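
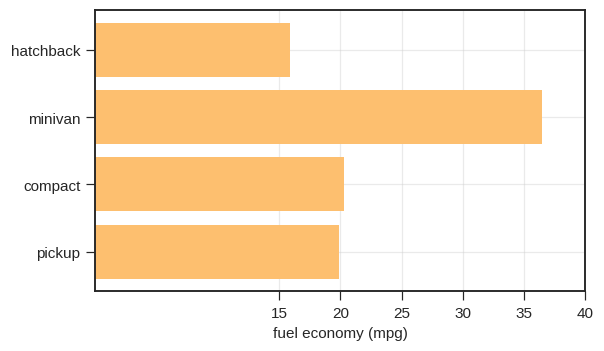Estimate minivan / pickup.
minivan ≈ 35, pickup ≈ 20; 35/20 ≈ 1.75.

≈ 1.75×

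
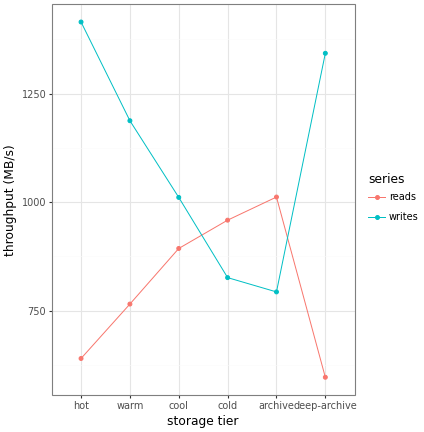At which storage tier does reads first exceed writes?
cool: reads ≈ 900 vs writes ≈ 1000 (not yet); cold: reads ≈ 1000 vs writes ≈ 800 (first crossover).

cold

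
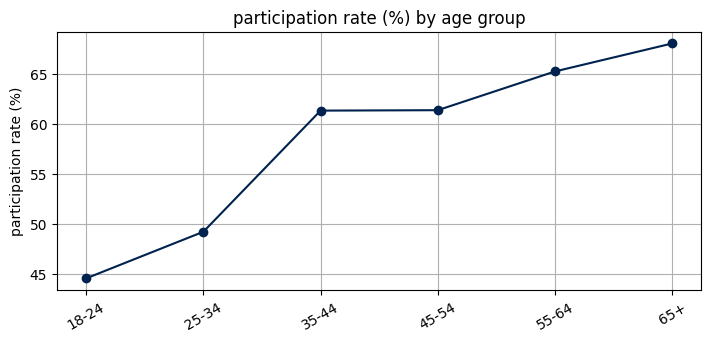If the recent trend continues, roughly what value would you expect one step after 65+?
≈ 71

Last three: 62, 66, 68 → slope ≈ 3/step → next ≈ 71.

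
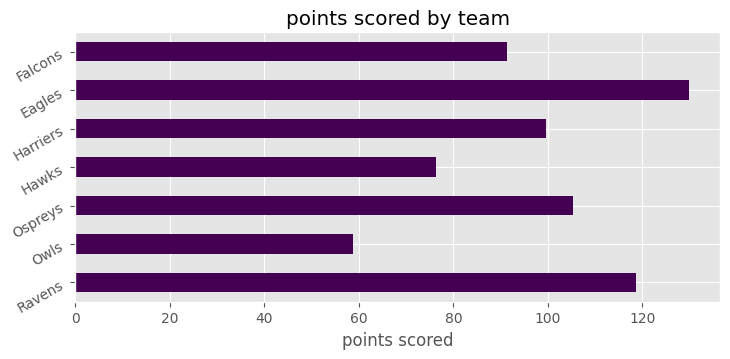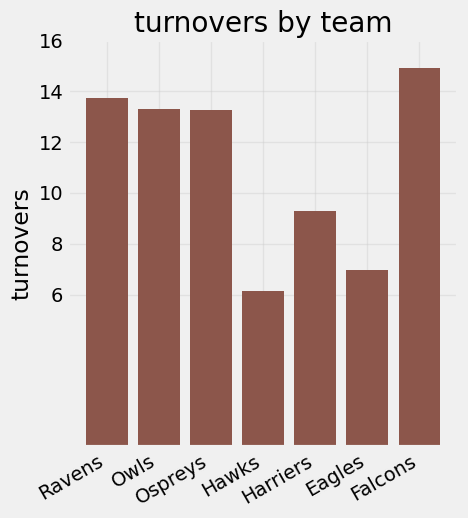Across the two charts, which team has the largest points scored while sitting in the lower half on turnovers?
Eagles

Chart 2 median turnovers ≈ 14; below-median teams: Hawks, Harriers, Eagles. Among those, Eagles has the highest points scored (≈ 120).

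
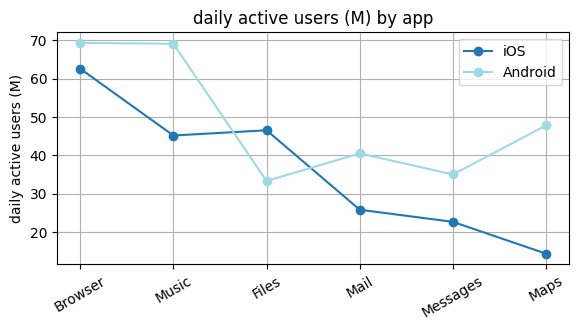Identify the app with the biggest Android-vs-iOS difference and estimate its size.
Maps, ≈ 35 M

Maps: Android ≈ 50, iOS ≈ 15 → gap ≈ 35. Next-largest (Music) is only ≈ 25.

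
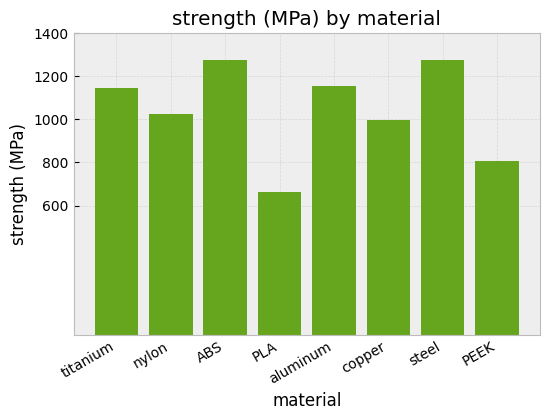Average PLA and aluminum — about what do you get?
(600 + 1200) / 2 ≈ 900.

≈ 900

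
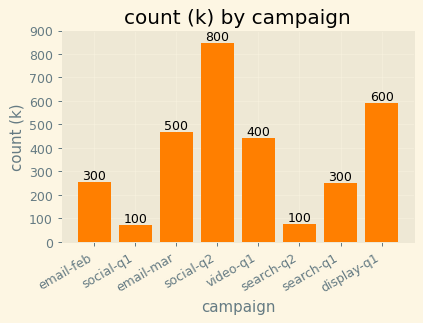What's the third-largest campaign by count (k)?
email-mar

Top 4: social-q2 ≈ 800, display-q1 ≈ 600, email-mar ≈ 500, video-q1 ≈ 400.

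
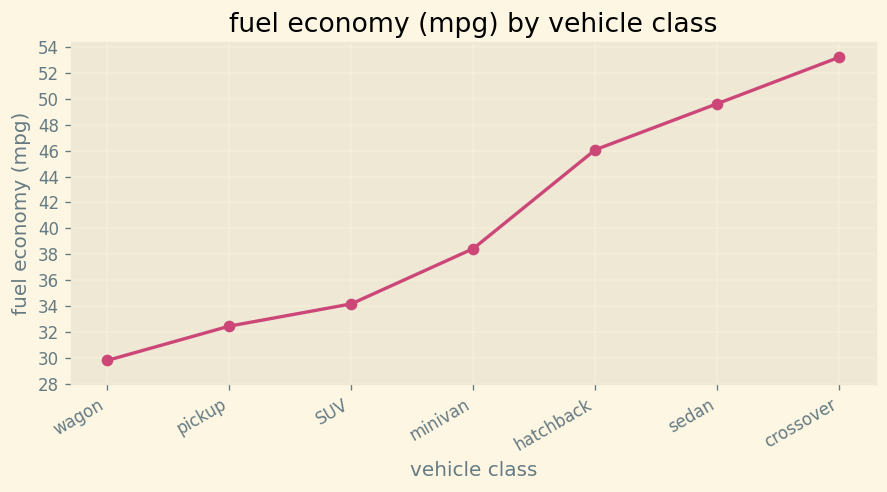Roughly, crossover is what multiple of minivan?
≈ 1.42×

crossover ≈ 54, minivan ≈ 38; 54/38 ≈ 1.42.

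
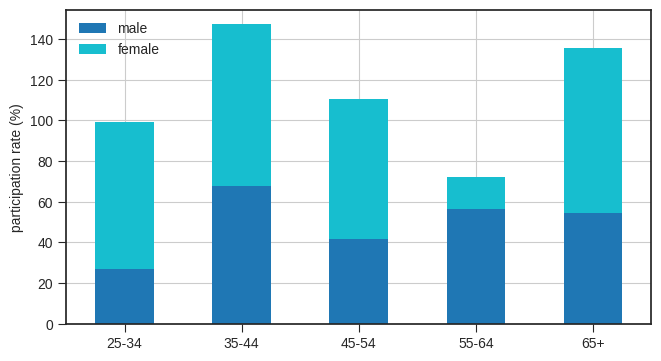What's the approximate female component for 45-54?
≈ 80

female top ≈ 120, bottom ≈ 40; segment ≈ 80.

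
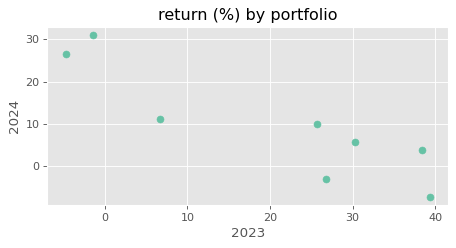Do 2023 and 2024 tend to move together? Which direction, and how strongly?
Points are negatively correlated; strong (|r| ≈ 0.9).

negative, strong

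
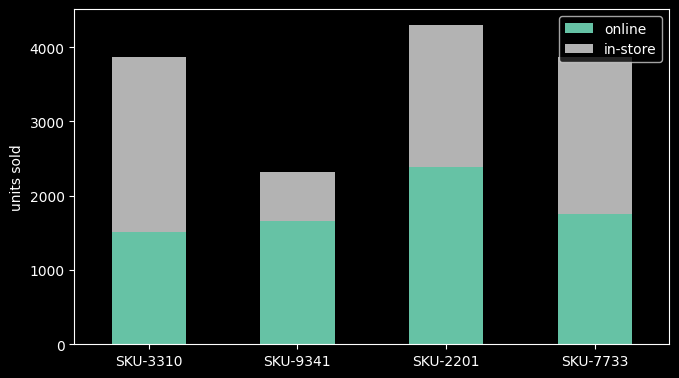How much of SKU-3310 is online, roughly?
online top ≈ 1500, bottom ≈ 0; segment ≈ 1500.

≈ 1500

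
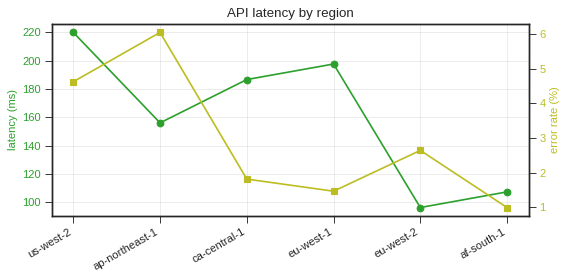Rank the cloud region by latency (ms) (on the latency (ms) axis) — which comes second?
eu-west-1

Top 3 (on the latency (ms) axis): us-west-2 ≈ 220, eu-west-1 ≈ 200, ca-central-1 ≈ 180.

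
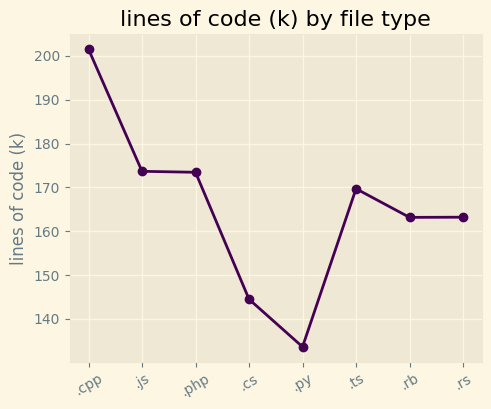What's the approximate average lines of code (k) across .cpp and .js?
(200 + 170) / 2 ≈ 185.

≈ 185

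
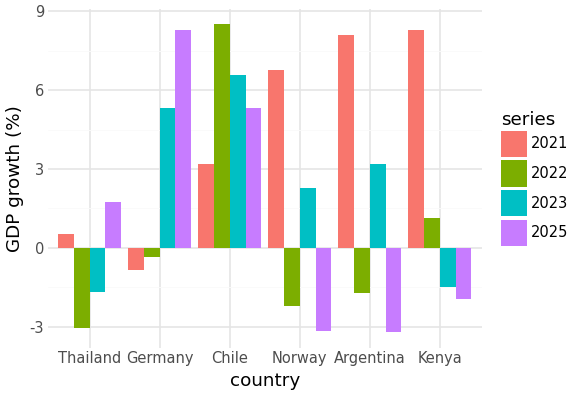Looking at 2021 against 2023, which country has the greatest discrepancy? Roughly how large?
Kenya, ≈ 9 %

Kenya: 2021 ≈ 8, 2023 ≈ -1 → gap ≈ 9. Next-largest (Germany) is only ≈ 6.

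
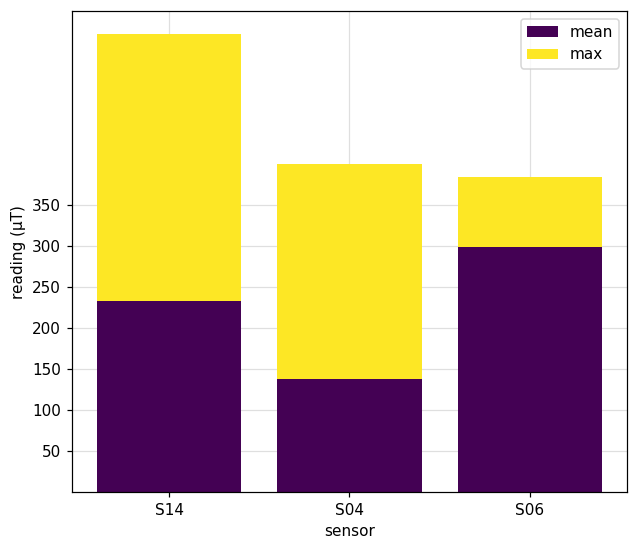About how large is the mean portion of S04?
≈ 150

mean top ≈ 150, bottom ≈ 0; segment ≈ 150.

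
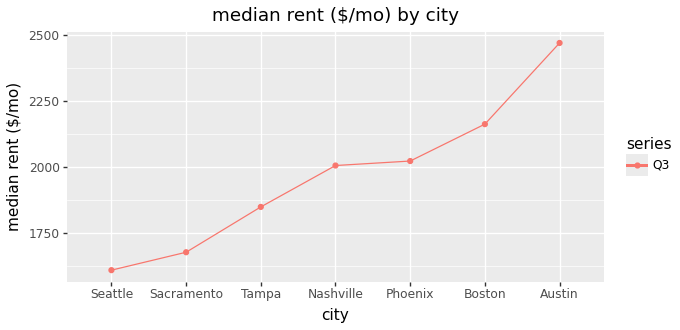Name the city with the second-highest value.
Top 3: Austin ≈ 2500, Boston ≈ 2200, Phoenix ≈ 2000.

Boston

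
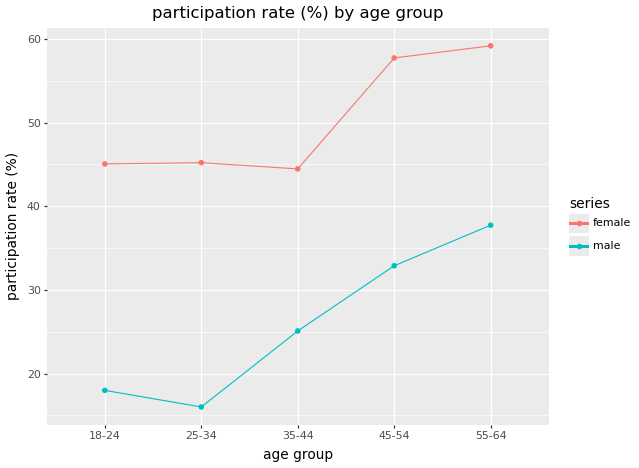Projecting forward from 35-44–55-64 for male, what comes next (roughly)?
Last three: 25, 35, 40 → slope ≈ 7.5/step → next ≈ 47.5.

≈ 47.5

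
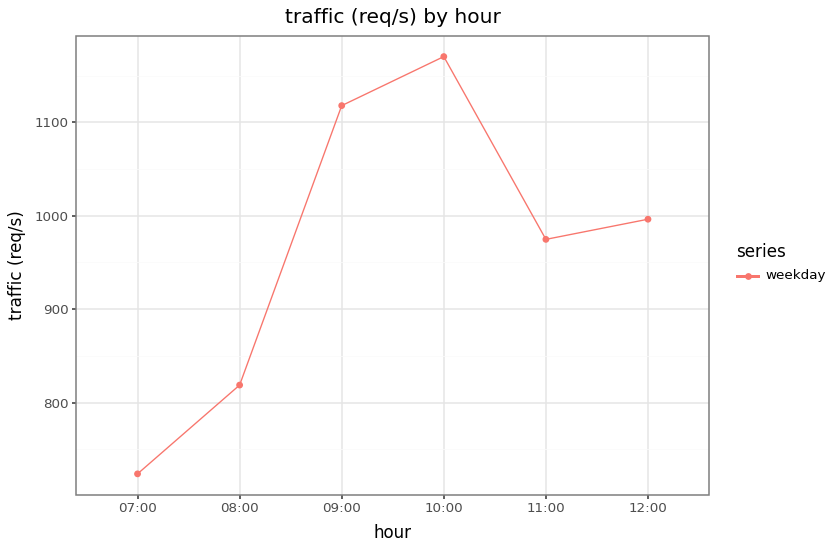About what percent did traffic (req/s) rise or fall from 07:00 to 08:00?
≈ +14.3%

07:00 ≈ 700, 08:00 ≈ 800; (800 − 700) / 700 ≈ +14.3%.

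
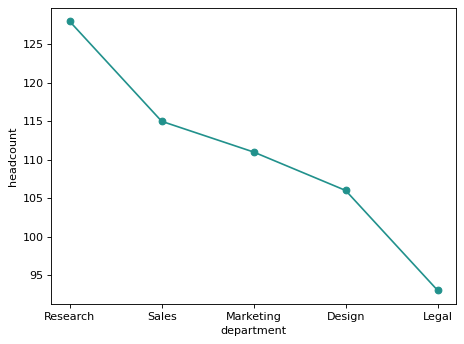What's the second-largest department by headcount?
Top 3: Research ≈ 130, Sales ≈ 115, Marketing ≈ 110.

Sales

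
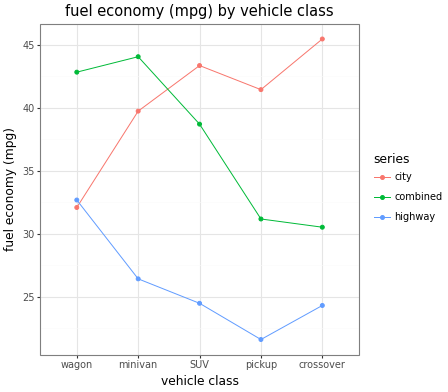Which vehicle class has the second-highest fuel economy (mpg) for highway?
minivan

Top 3 for highway: wagon ≈ 32, minivan ≈ 26, SUV ≈ 24.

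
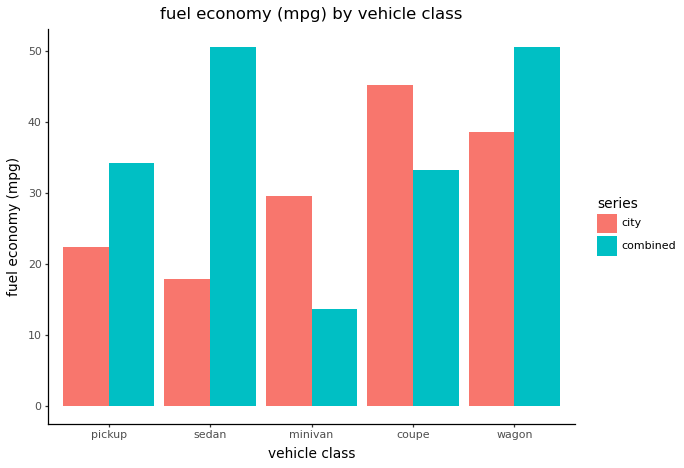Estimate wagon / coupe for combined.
≈ 1.43×

wagon ≈ 50, coupe ≈ 35; 50/35 ≈ 1.43.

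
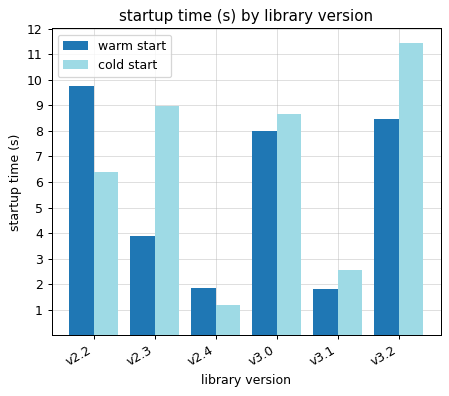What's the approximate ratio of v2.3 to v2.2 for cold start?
≈ 1.5×

v2.3 ≈ 9, v2.2 ≈ 6; 9/6 ≈ 1.5.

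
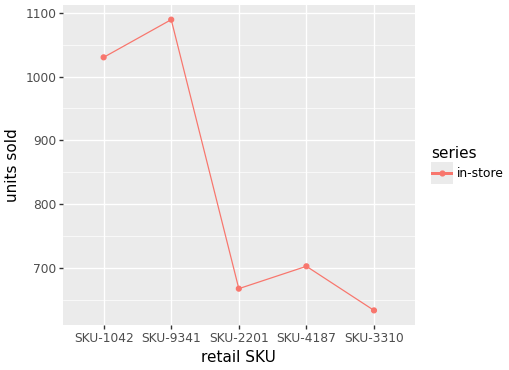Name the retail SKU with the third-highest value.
Top 4: SKU-9341 ≈ 1100, SKU-1042 ≈ 1050, SKU-4187 ≈ 700, SKU-2201 ≈ 650.

SKU-4187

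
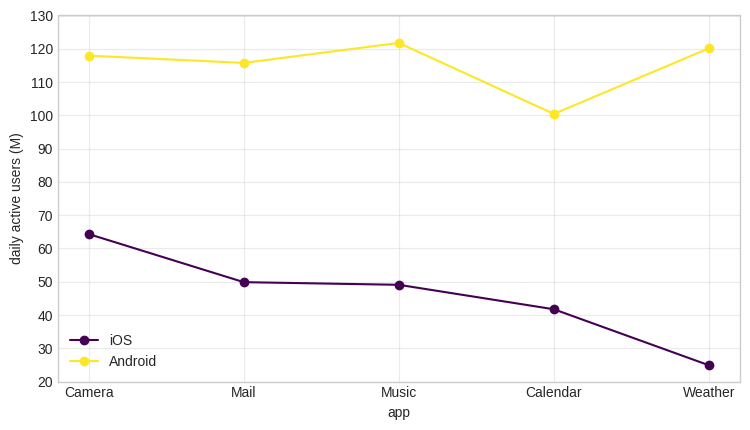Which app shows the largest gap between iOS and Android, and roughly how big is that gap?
Weather, ≈ 100 M

Weather: iOS ≈ 20, Android ≈ 120 → gap ≈ 100. Next-largest (Music) is only ≈ 70.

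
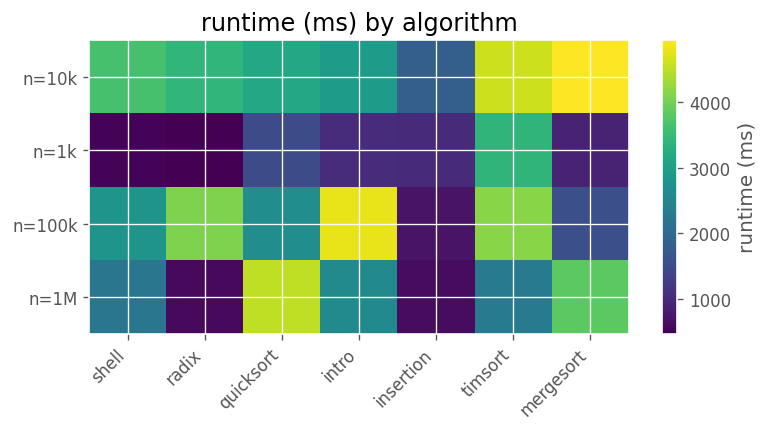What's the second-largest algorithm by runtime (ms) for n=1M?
mergesort

Top 3 for n=1M: quicksort ≈ 4500, mergesort ≈ 4000, intro ≈ 2500.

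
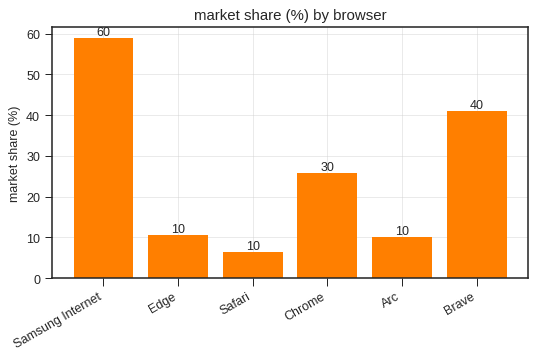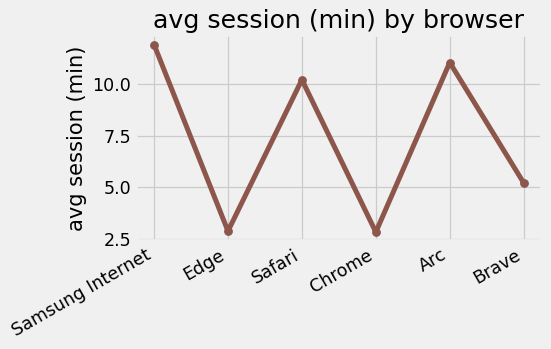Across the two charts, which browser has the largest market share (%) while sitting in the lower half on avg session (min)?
Brave

Chart 2 median avg session (min) ≈ 8; below-median browsers: Edge, Chrome, Brave. Among those, Brave has the highest market share (%) (≈ 40).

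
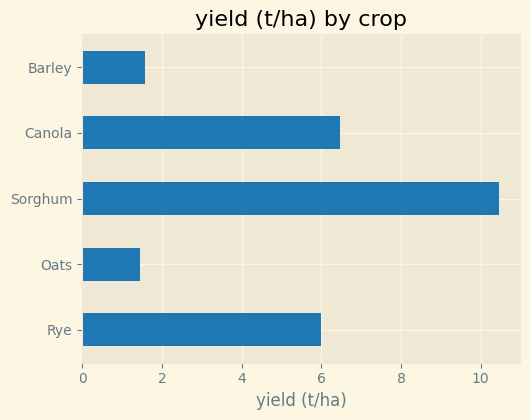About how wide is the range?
≈ 9

Max Sorghum ≈ 10, min Oats ≈ 1; range ≈ 9.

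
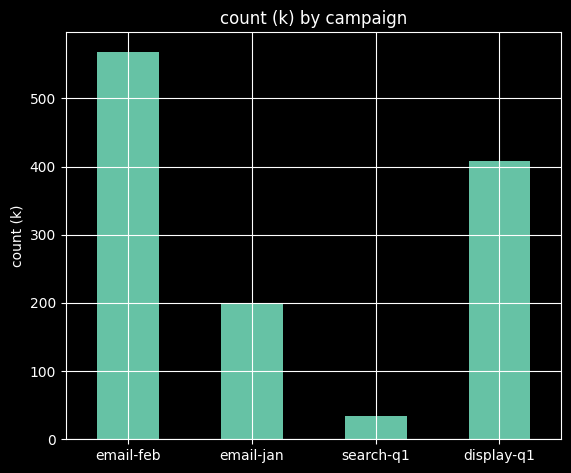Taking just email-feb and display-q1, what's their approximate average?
≈ 475

(550 + 400) / 2 ≈ 475.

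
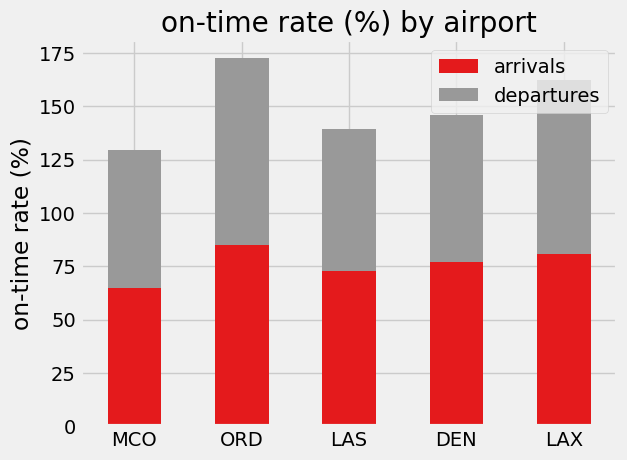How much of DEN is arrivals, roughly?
≈ 80

arrivals top ≈ 80, bottom ≈ 0; segment ≈ 80.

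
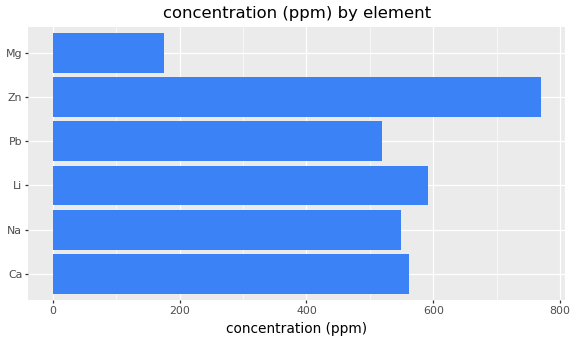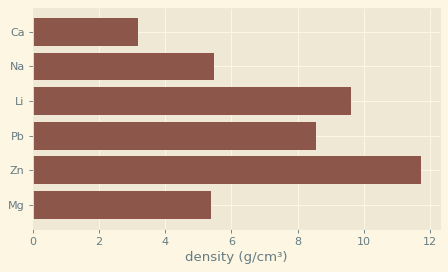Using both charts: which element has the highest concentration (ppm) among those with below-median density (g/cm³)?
Chart 2 median density (g/cm³) ≈ 8; below-median elements: Ca, Na, Mg. Among those, Ca has the highest concentration (ppm) (≈ 600).

Ca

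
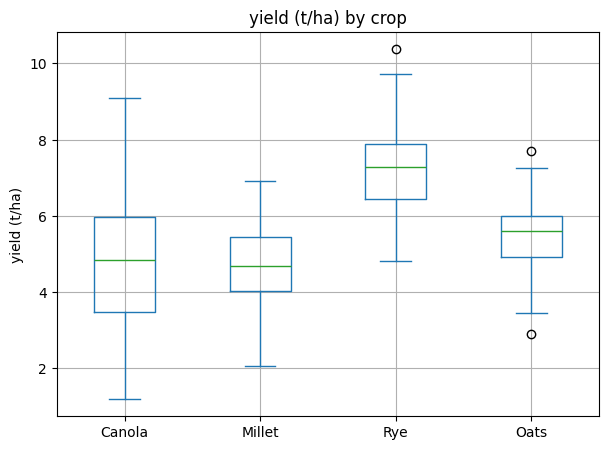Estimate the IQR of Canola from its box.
Q3 ≈ 6.0, Q1 ≈ 3.5; IQR ≈ 2.5.

≈ 2.5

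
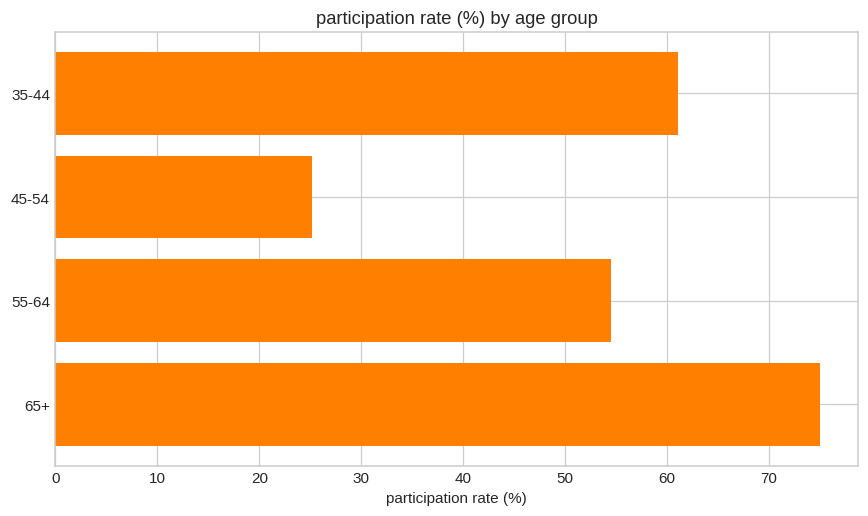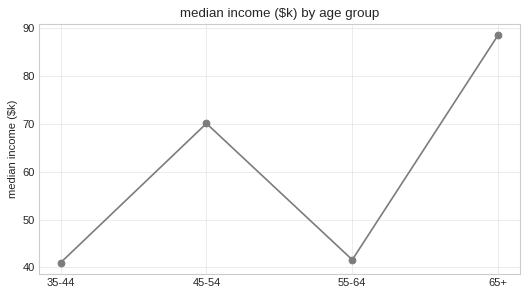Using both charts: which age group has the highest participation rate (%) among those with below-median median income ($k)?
35-44

Chart 2 median median income ($k) ≈ 60; below-median age groups: 35-44, 55-64. Among those, 35-44 has the highest participation rate (%) (≈ 60).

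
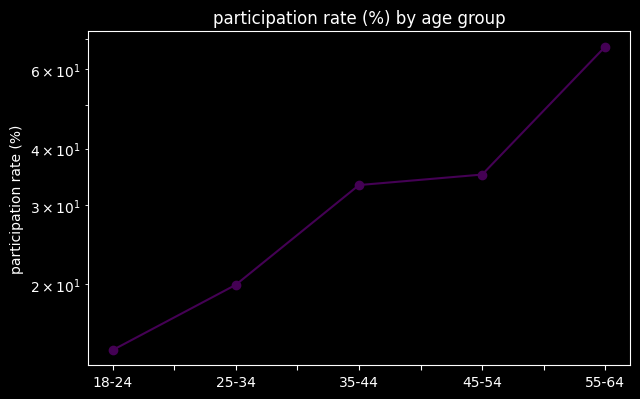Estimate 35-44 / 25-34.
≈ 1.75×

35-44 ≈ 35, 25-34 ≈ 20; 35/20 ≈ 1.75.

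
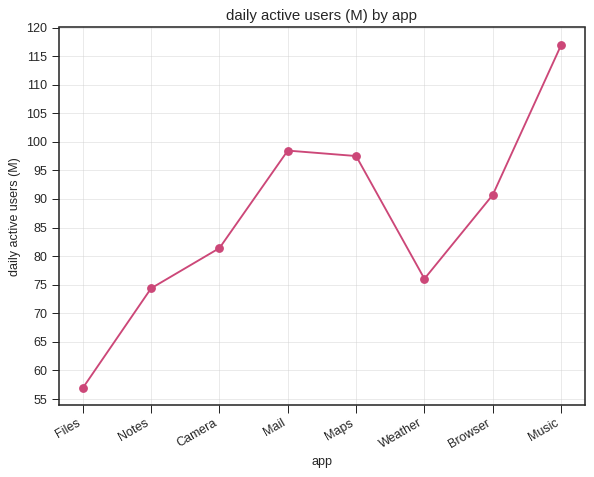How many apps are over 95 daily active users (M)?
3

Above 95: Mail, Maps, Music.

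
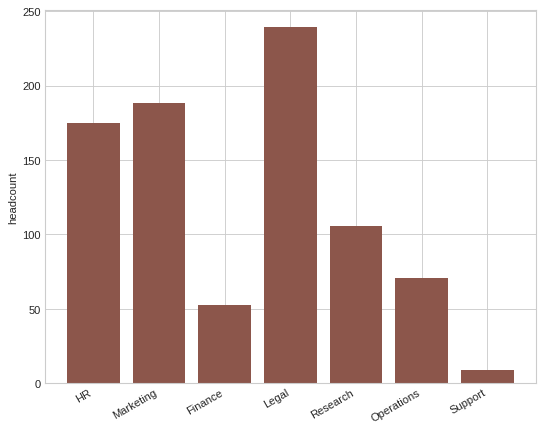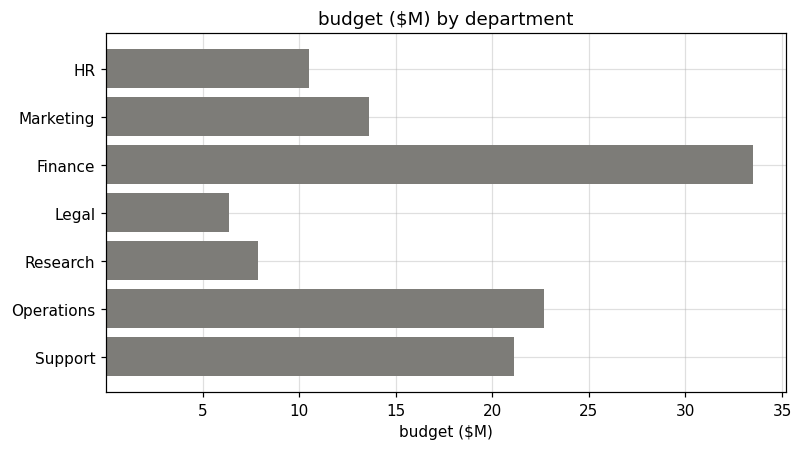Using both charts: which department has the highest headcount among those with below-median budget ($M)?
Legal

Chart 2 median budget ($M) ≈ 15; below-median departments: HR, Legal, Research. Among those, Legal has the highest headcount (≈ 250).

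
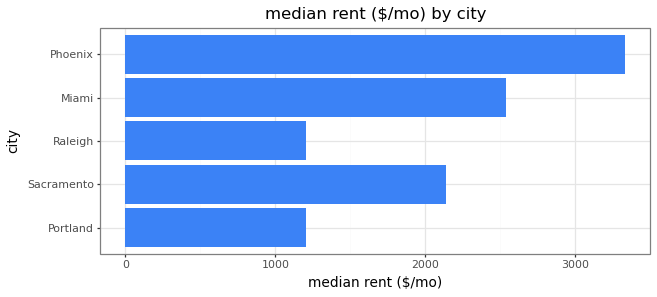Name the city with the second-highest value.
Top 3: Phoenix ≈ 3500, Miami ≈ 2500, Sacramento ≈ 2000.

Miami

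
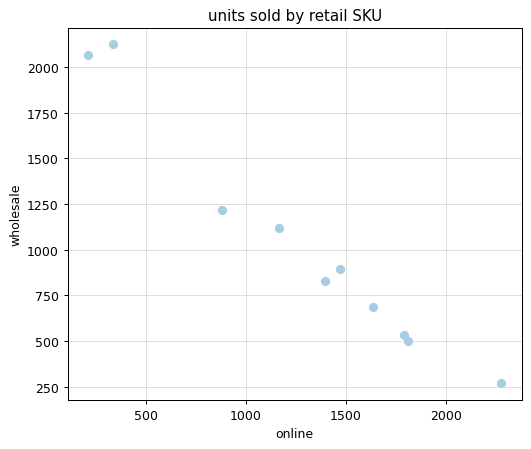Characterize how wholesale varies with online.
negative, strong

Points are negatively correlated; strong (|r| ≈ 1.0).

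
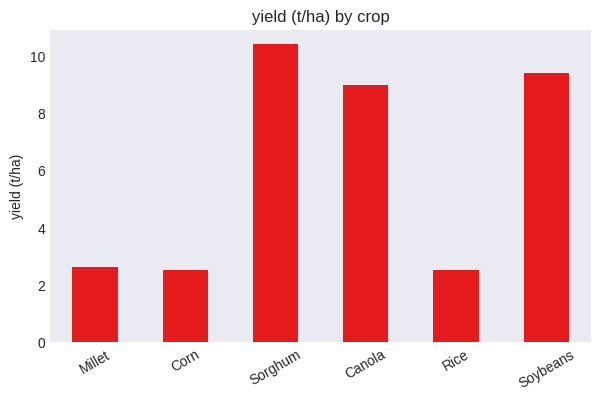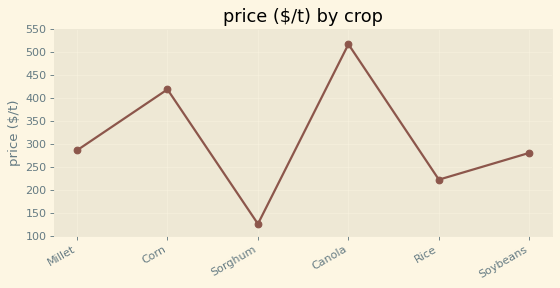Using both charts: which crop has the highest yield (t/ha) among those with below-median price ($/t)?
Chart 2 median price ($/t) ≈ 300; below-median crops: Sorghum, Rice, Soybeans. Among those, Sorghum has the highest yield (t/ha) (≈ 10).

Sorghum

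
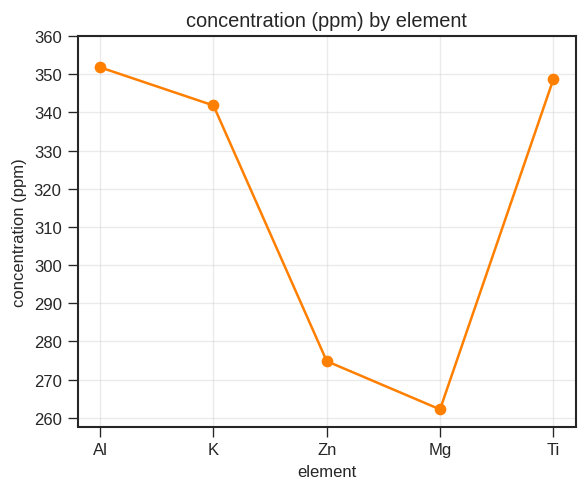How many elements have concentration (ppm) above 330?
3

Above 330: Al, K, Ti.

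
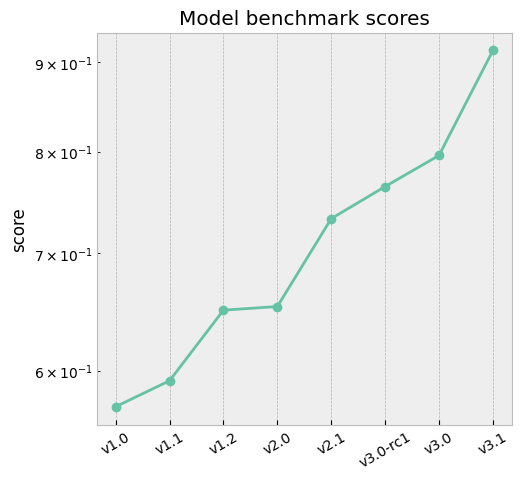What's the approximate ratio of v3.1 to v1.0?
v3.1 ≈ 0.90, v1.0 ≈ 0.55; 0.90/0.55 ≈ 1.64.

≈ 1.64×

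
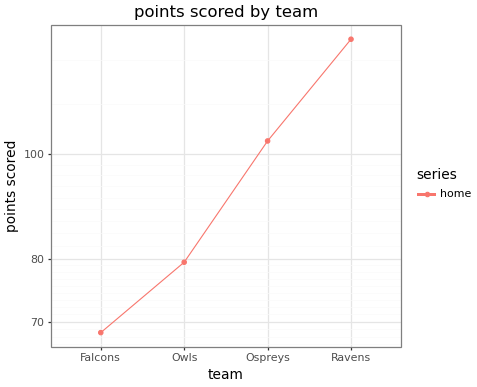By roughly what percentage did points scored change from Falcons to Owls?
Falcons ≈ 70, Owls ≈ 80; (80 − 70) / 70 ≈ +14.3%.

≈ +14.3%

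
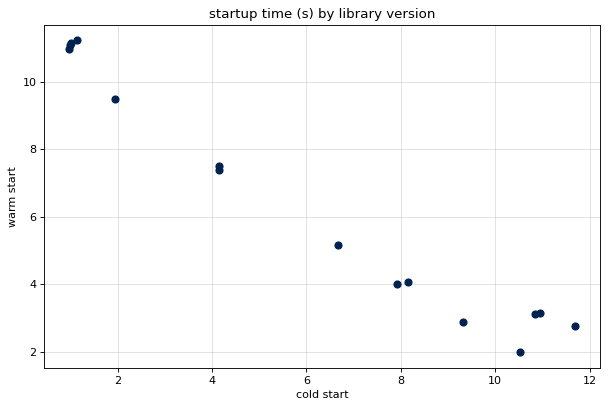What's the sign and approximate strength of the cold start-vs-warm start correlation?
negative, strong

Points are negatively correlated; strong (|r| ≈ 1.0).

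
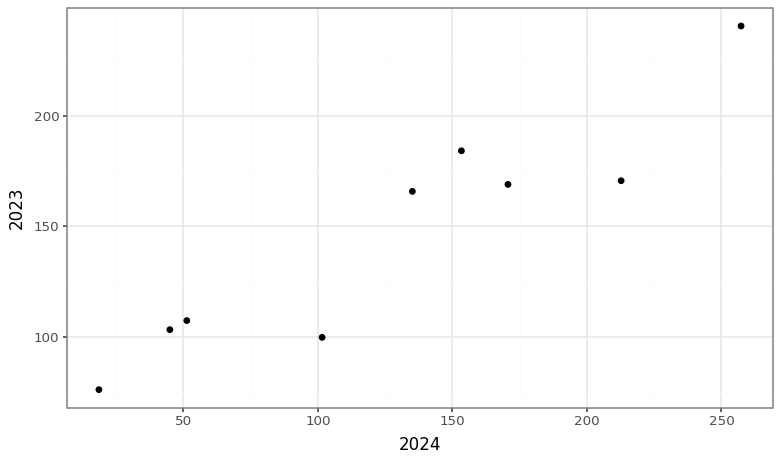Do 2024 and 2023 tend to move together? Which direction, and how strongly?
positive, strong

Points are positively correlated; strong (|r| ≈ 0.9).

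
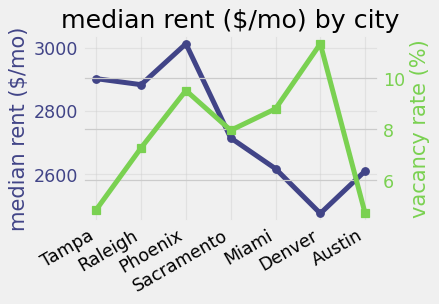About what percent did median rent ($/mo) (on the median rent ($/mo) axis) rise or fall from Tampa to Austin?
≈ -10.3%

Tampa ≈ 2900, Austin ≈ 2600; (2600 − 2900) / 2900 ≈ -10.3%.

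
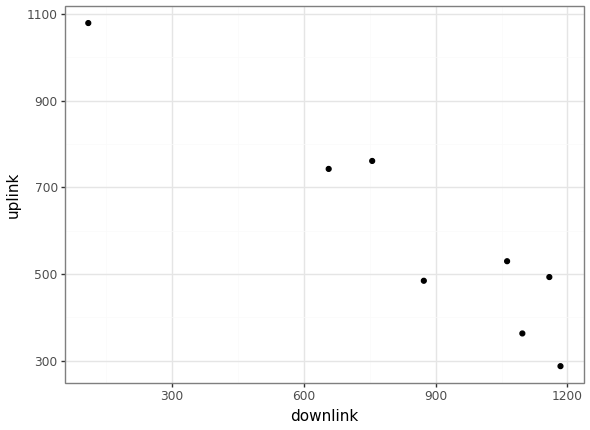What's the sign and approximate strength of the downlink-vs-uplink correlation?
negative, strong

Points are negatively correlated; strong (|r| ≈ 0.9).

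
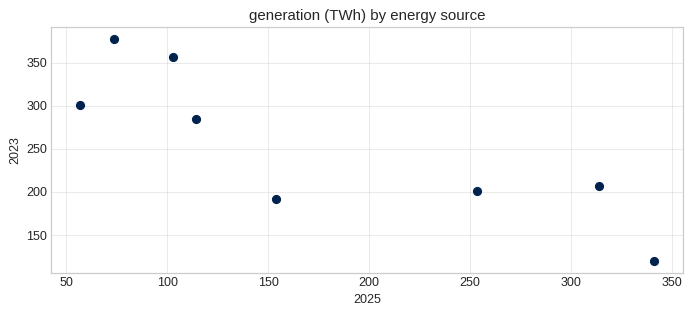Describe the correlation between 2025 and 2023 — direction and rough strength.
negative, strong

Points are negatively correlated; strong (|r| ≈ 0.8).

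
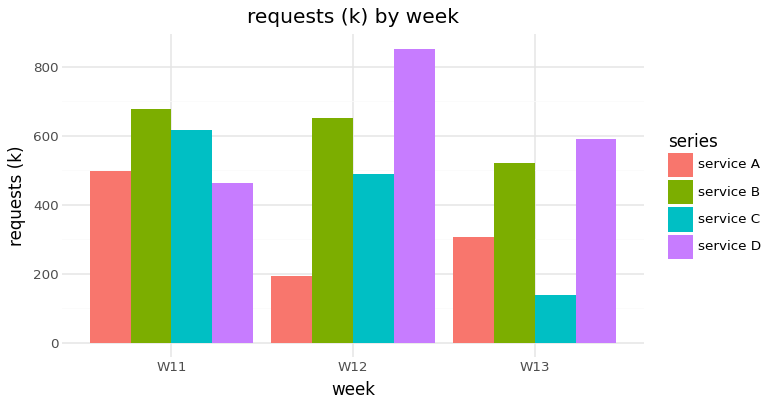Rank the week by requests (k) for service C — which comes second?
Top 3 for service C: W11 ≈ 600, W12 ≈ 500, W13 ≈ 100.

W12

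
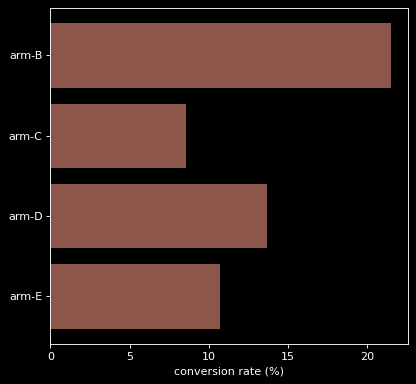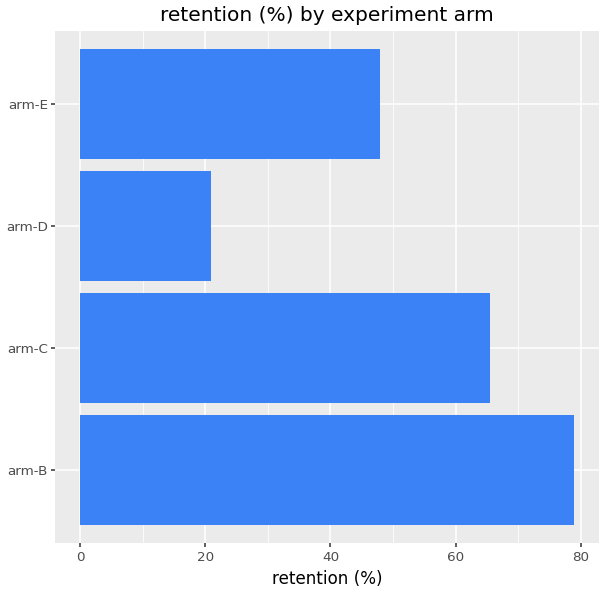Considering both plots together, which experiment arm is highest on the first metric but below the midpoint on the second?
Chart 2 median retention (%) ≈ 60; below-median experiment arms: arm-D, arm-E. Among those, arm-D has the highest conversion rate (%) (≈ 14).

arm-D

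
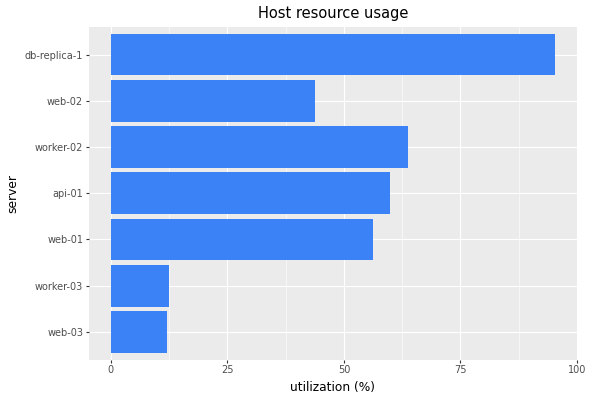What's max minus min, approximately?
≈ 90

Max db-replica-1 ≈ 100, min web-03 ≈ 10; range ≈ 90.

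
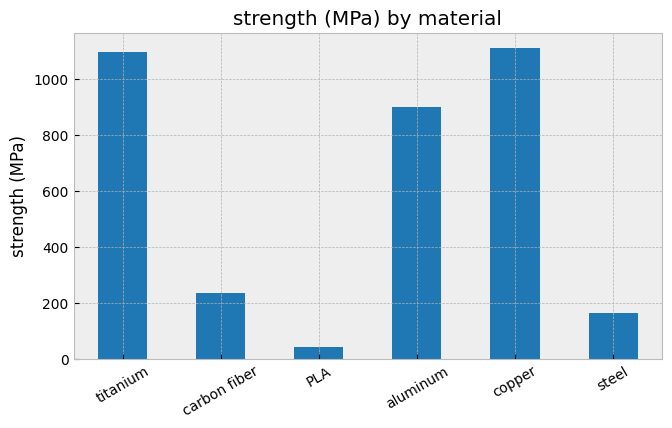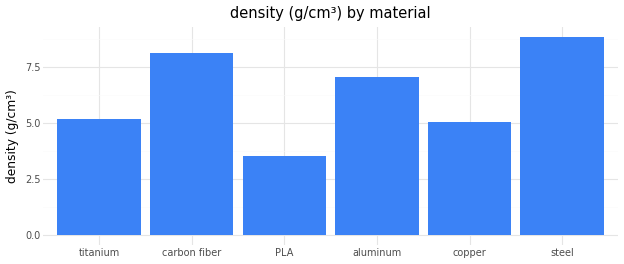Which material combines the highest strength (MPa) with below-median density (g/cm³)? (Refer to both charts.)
Chart 2 median density (g/cm³) ≈ 6; below-median materials: titanium, PLA, copper. Among those, copper has the highest strength (MPa) (≈ 1200).

copper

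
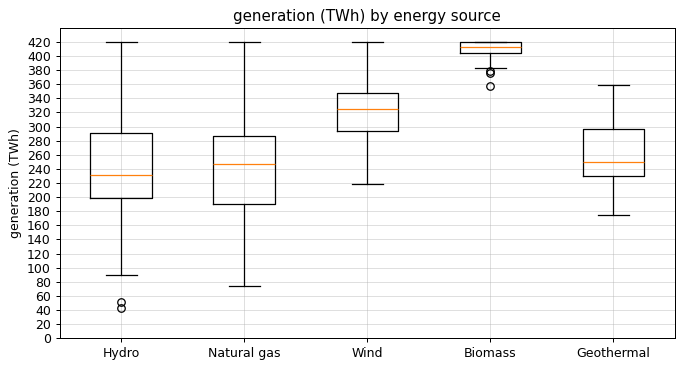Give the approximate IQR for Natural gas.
≈ 80

Q3 ≈ 280, Q1 ≈ 200; IQR ≈ 80.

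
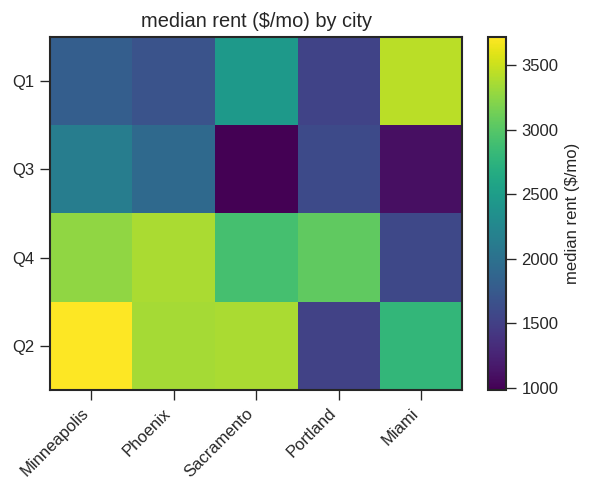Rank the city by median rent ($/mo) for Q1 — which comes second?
Top 3 for Q1: Miami ≈ 3500, Sacramento ≈ 2500, Minneapolis ≈ 2000.

Sacramento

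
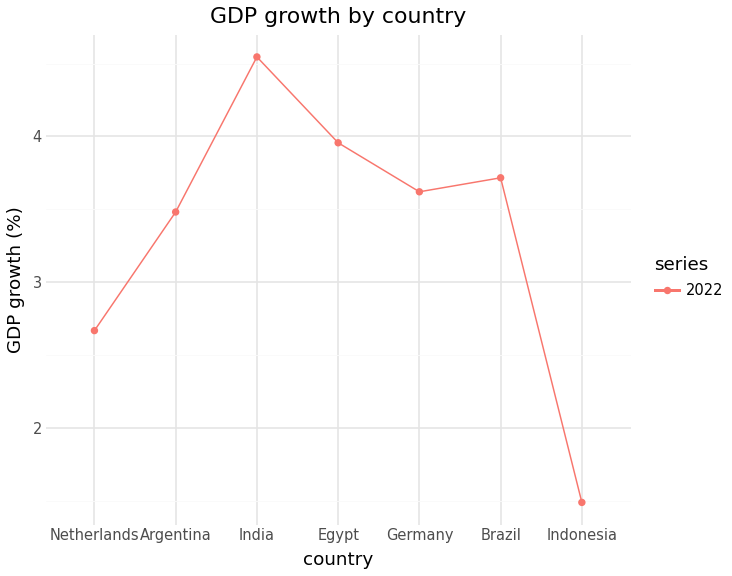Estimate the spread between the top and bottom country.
≈ 3.0

Max India ≈ 4.5, min Indonesia ≈ 1.5; range ≈ 3.0.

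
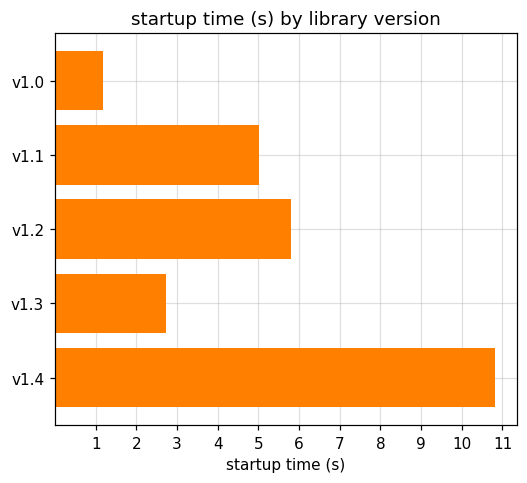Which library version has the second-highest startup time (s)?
Top 3: v1.4 ≈ 11, v1.2 ≈ 6, v1.1 ≈ 5.

v1.2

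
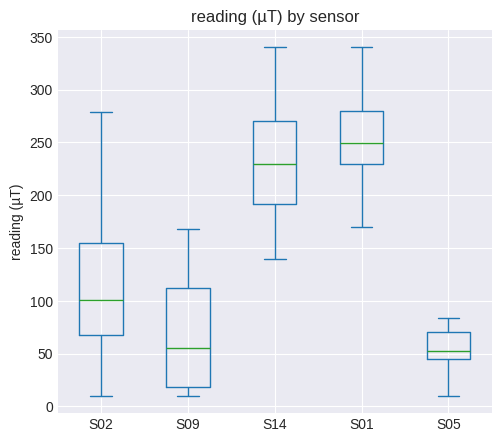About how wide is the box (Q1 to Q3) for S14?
≈ 80

Q3 ≈ 280, Q1 ≈ 200; IQR ≈ 80.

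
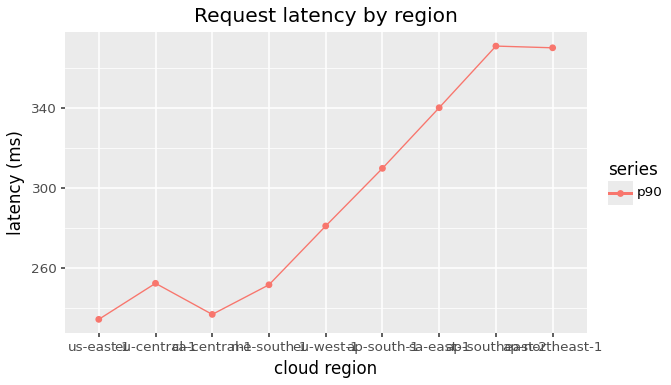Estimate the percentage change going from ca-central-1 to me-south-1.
ca-central-1 ≈ 240, me-south-1 ≈ 260; (260 − 240) / 240 ≈ +8.3%.

≈ +8.3%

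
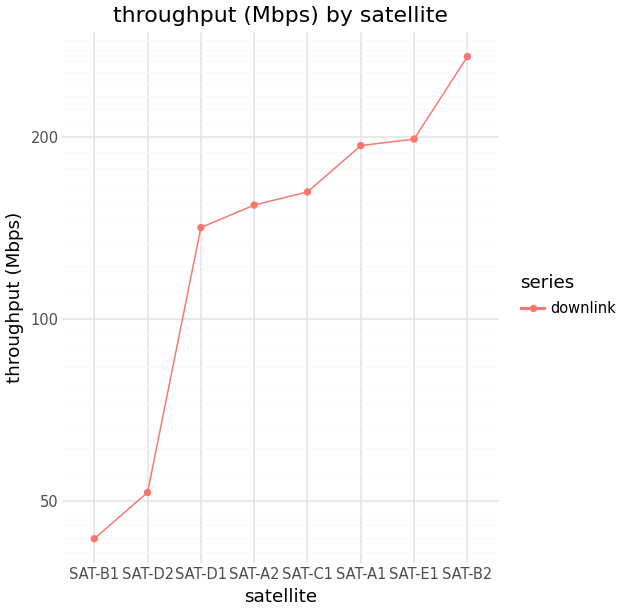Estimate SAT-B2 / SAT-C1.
SAT-B2 ≈ 280, SAT-C1 ≈ 160; 280/160 ≈ 1.75.

≈ 1.75×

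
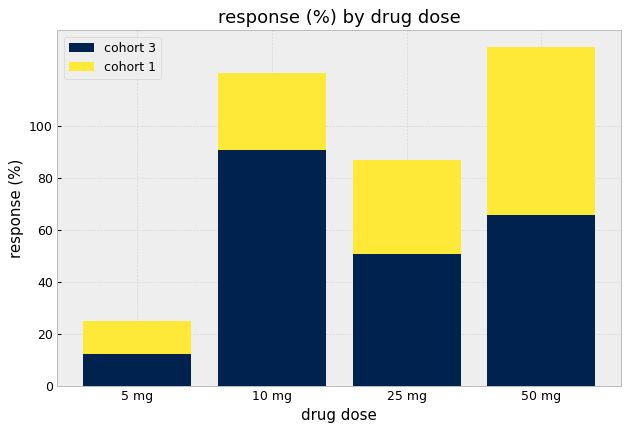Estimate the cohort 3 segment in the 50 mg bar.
≈ 60

cohort 3 top ≈ 60, bottom ≈ 0; segment ≈ 60.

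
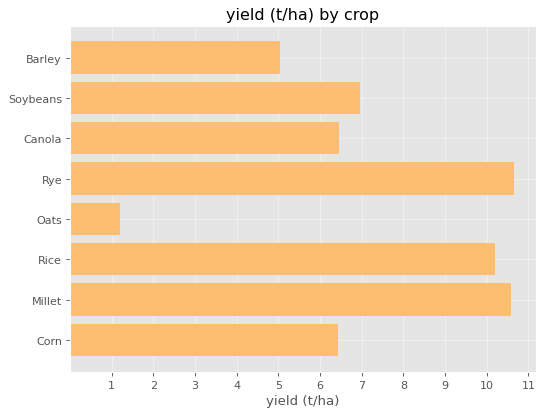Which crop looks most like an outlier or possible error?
Oats

Oats ≈ 1; the rest sit between ≈ 5 and ≈ 11.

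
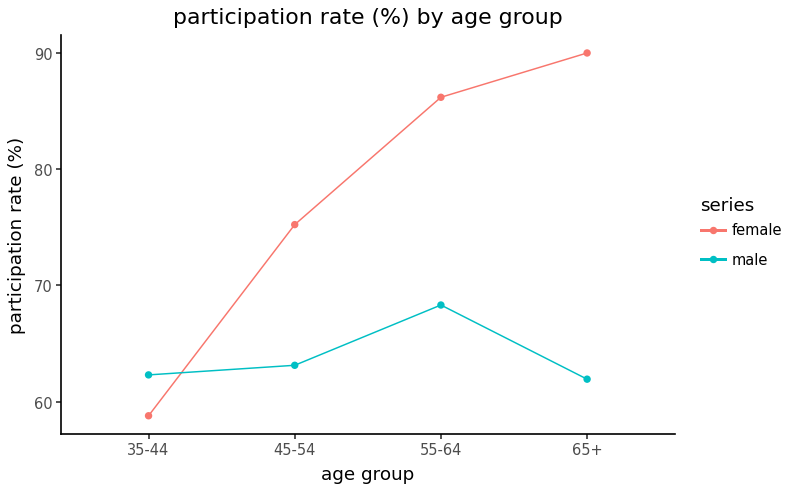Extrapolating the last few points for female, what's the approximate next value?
≈ 97.5

Last three: 75, 85, 90 → slope ≈ 7.5/step → next ≈ 97.5.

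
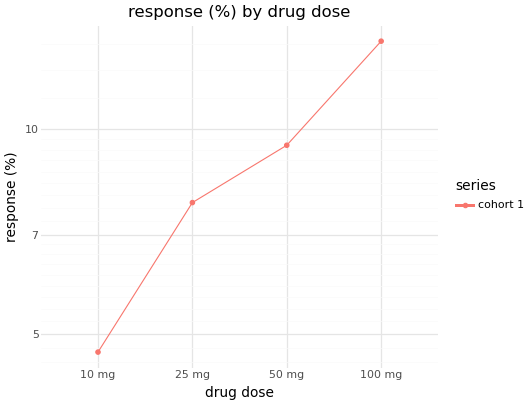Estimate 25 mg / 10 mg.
25 mg ≈ 8, 10 mg ≈ 5; 8/5 ≈ 1.6.

≈ 1.6×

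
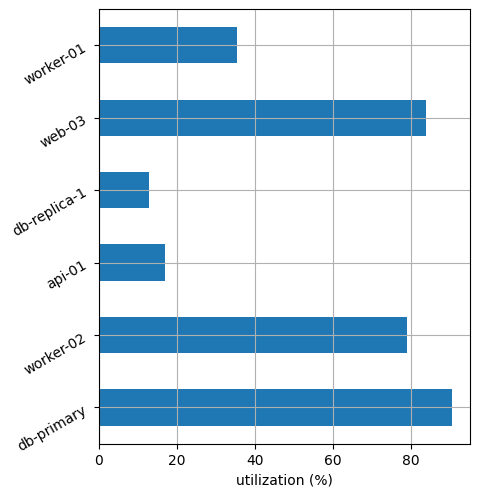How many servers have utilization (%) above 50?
Above 50: db-primary, worker-02, web-03.

3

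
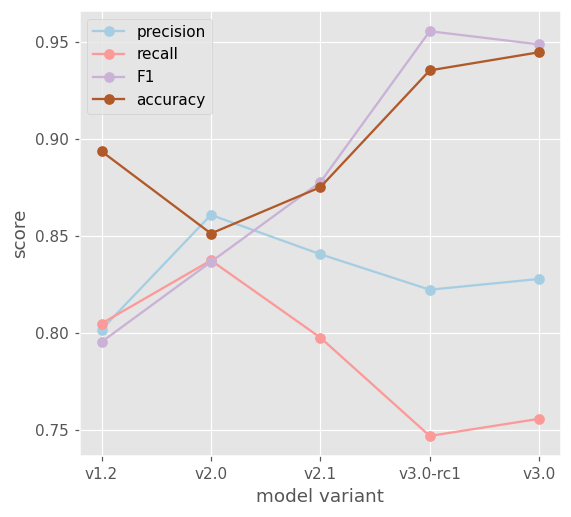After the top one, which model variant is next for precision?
v2.1

Top 3 for precision: v2.0 ≈ 0.86, v2.1 ≈ 0.84, v3.0 ≈ 0.82.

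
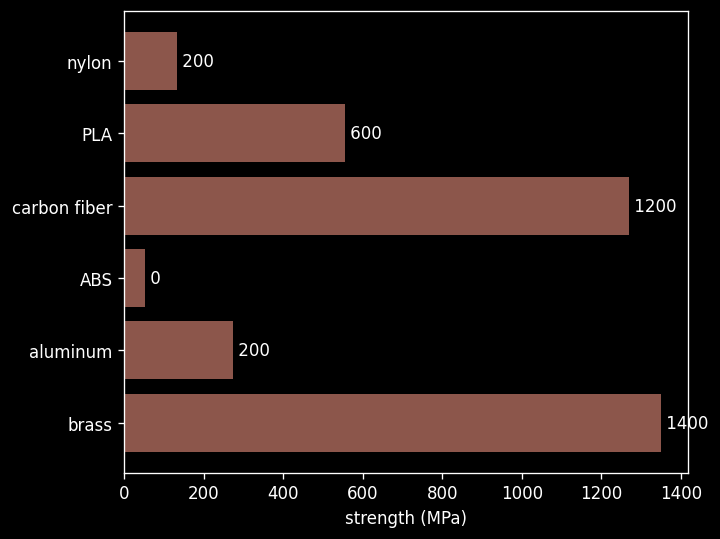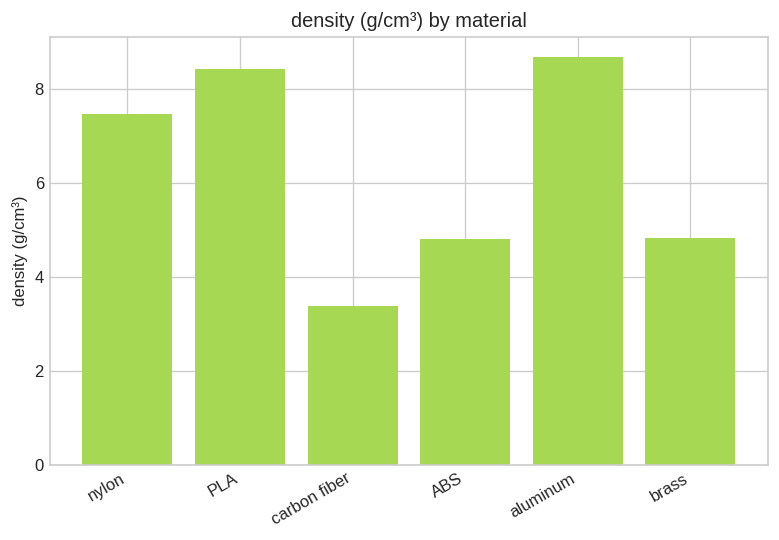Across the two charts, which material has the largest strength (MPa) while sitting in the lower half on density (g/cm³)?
Chart 2 median density (g/cm³) ≈ 6; below-median materials: carbon fiber, ABS, brass. Among those, brass has the highest strength (MPa) (≈ 1400).

brass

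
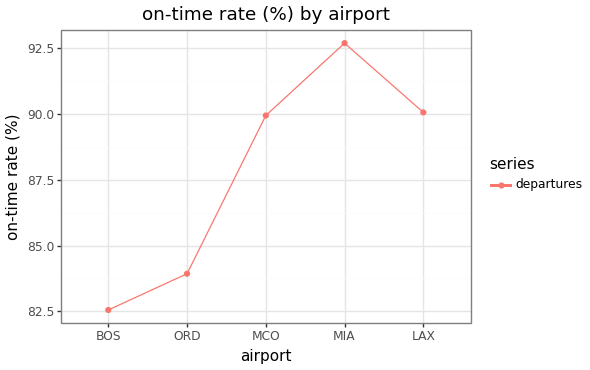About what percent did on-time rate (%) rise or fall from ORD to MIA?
ORD ≈ 84, MIA ≈ 93; (93 − 84) / 84 ≈ +10.7%.

≈ +10.7%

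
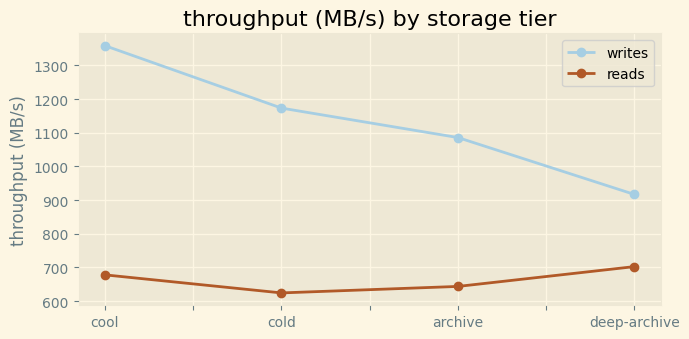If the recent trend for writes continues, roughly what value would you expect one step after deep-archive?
Last three: 1200, 1100, 900 → slope ≈ -150/step → next ≈ 750.

≈ 750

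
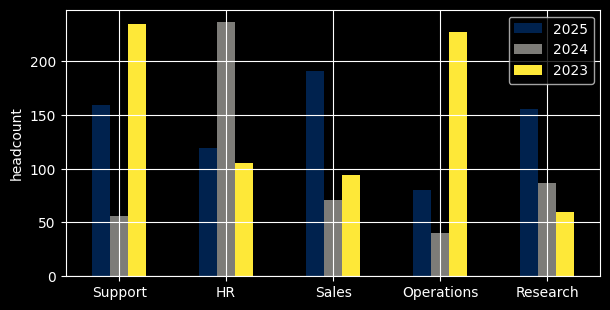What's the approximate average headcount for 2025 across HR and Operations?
≈ 100

(120 + 80) / 2 ≈ 100.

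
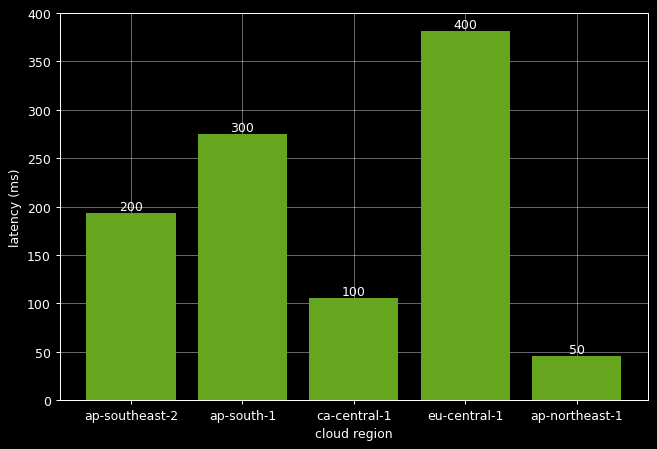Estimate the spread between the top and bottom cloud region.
≈ 350

Max eu-central-1 ≈ 400, min ap-northeast-1 ≈ 50; range ≈ 350.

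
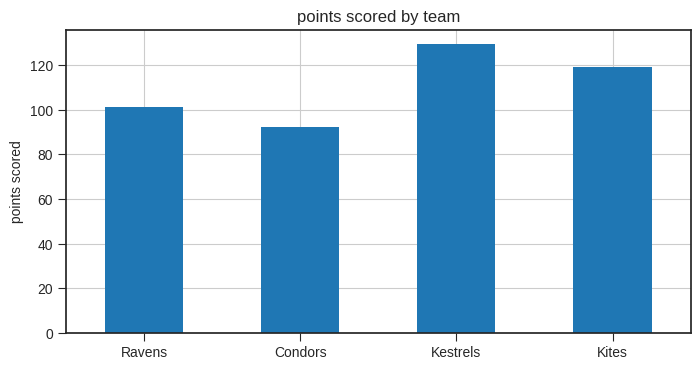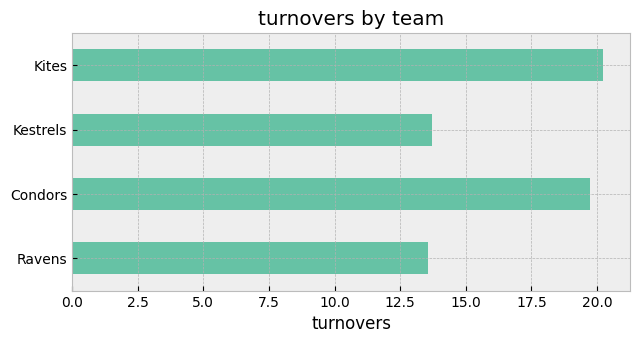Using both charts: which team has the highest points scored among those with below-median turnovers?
Chart 2 median turnovers ≈ 16; below-median teams: Ravens, Kestrels. Among those, Kestrels has the highest points scored (≈ 120).

Kestrels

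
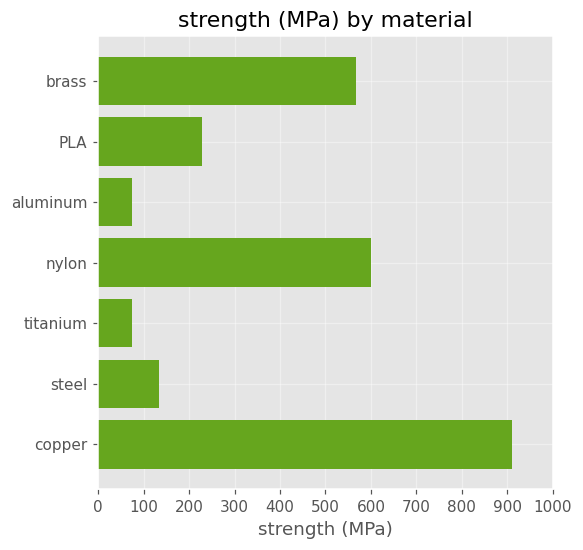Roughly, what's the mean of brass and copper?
≈ 750

(600 + 900) / 2 ≈ 750.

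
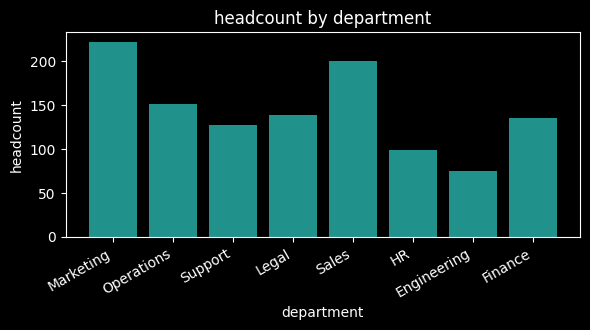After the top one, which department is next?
Top 3: Marketing ≈ 220, Sales ≈ 200, Operations ≈ 160.

Sales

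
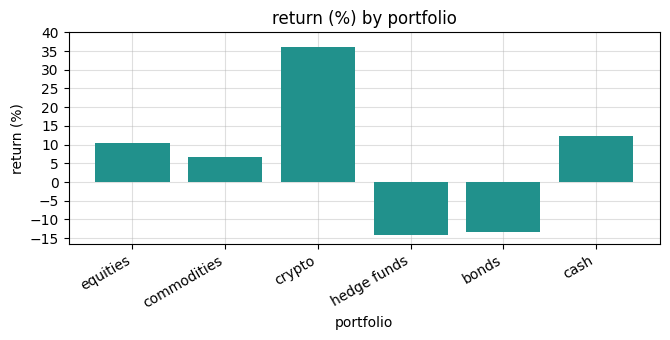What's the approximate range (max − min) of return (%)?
≈ 50

Max crypto ≈ 35, min hedge funds ≈ -15; range ≈ 50.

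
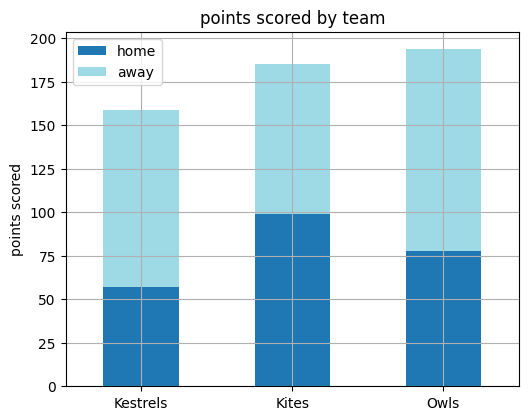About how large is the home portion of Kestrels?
≈ 60

home top ≈ 60, bottom ≈ 0; segment ≈ 60.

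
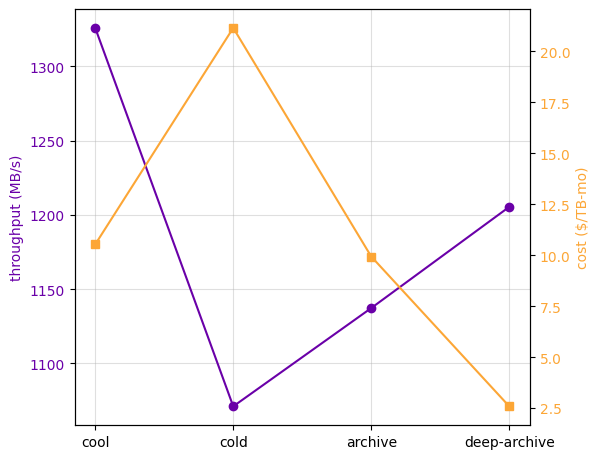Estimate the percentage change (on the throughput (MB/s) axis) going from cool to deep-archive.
cool ≈ 1325, deep-archive ≈ 1200; (1200 − 1325) / 1325 ≈ -9.4%.

≈ -9.4%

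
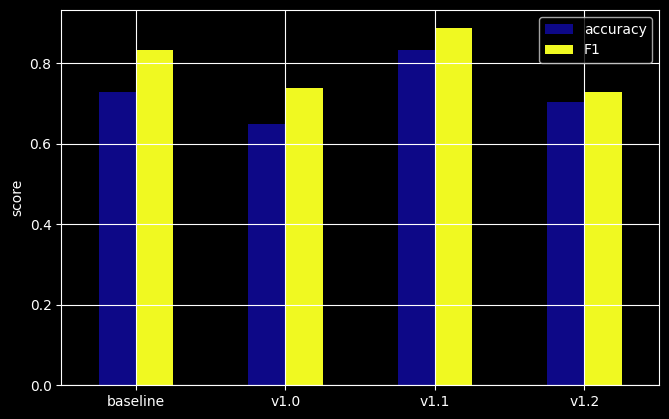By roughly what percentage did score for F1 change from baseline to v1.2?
baseline ≈ 0.8, v1.2 ≈ 0.7; (0.7 − 0.8) / 0.8 ≈ -12.5%.

≈ -12.5%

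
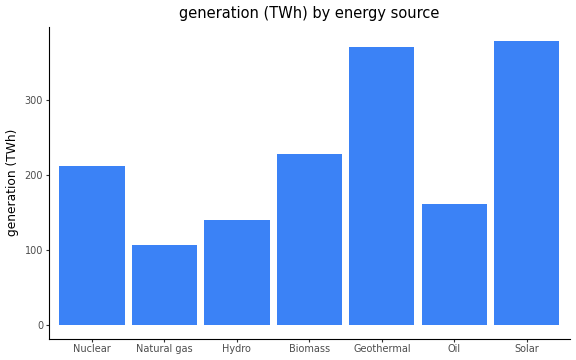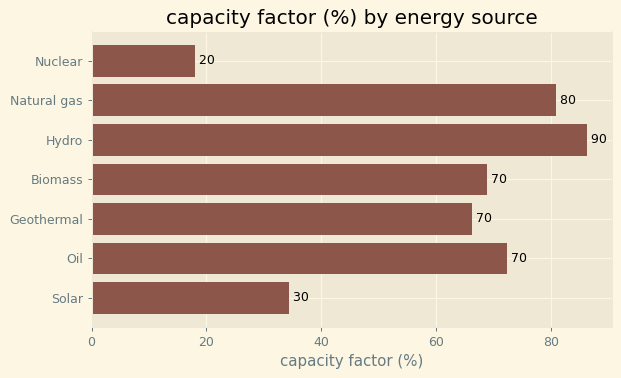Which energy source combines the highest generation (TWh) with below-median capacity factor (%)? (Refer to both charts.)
Solar

Chart 2 median capacity factor (%) ≈ 70; below-median energy sources: Nuclear, Geothermal, Solar. Among those, Solar has the highest generation (TWh) (≈ 400).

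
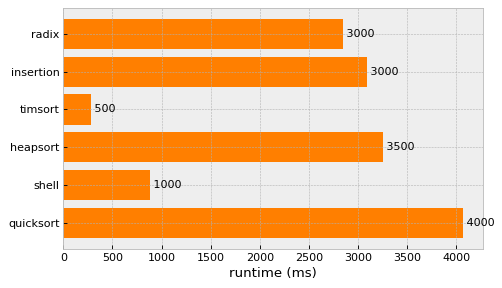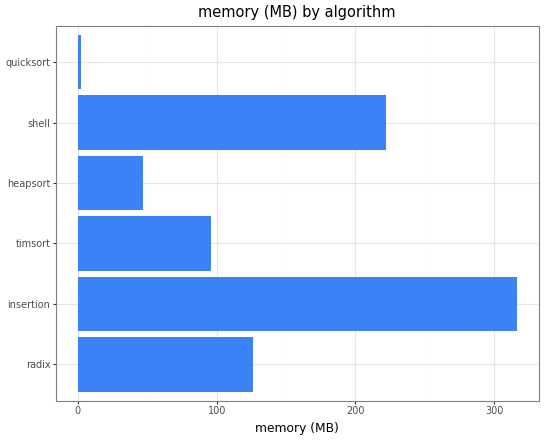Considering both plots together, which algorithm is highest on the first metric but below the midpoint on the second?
quicksort

Chart 2 median memory (MB) ≈ 100; below-median algorithms: timsort, heapsort, quicksort. Among those, quicksort has the highest runtime (ms) (≈ 4000).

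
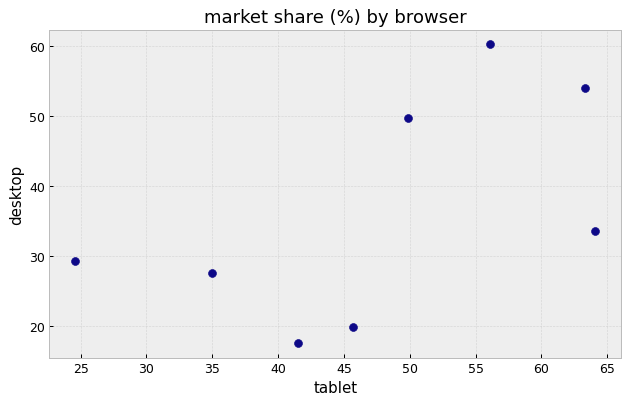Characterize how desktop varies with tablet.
Points are positively correlated; moderate (|r| ≈ 0.6).

positive, moderate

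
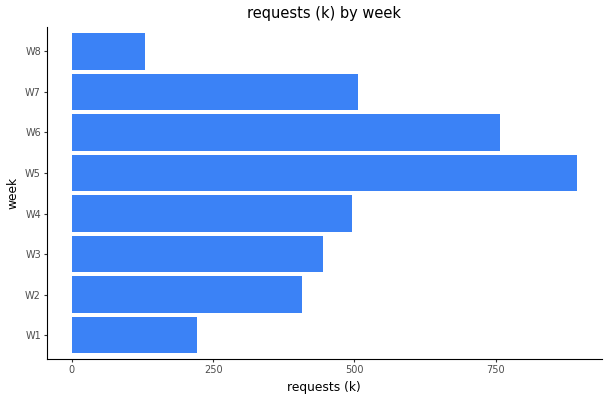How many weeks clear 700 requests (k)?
Above 700: W5, W6.

2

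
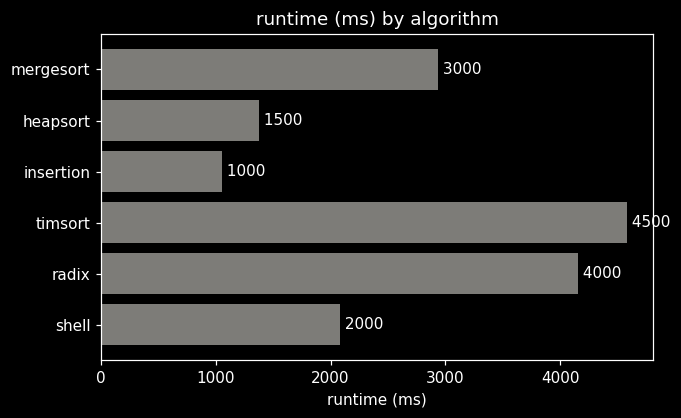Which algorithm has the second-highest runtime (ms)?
Top 3: timsort ≈ 4500, radix ≈ 4000, mergesort ≈ 3000.

radix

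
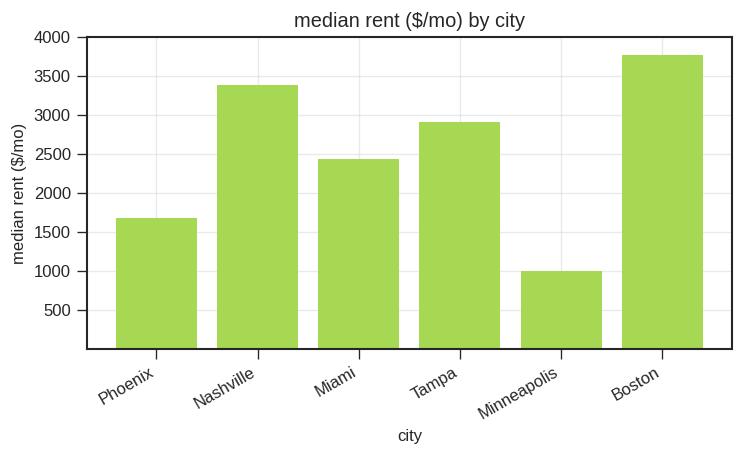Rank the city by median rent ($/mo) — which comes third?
Top 4: Boston ≈ 4000, Nashville ≈ 3500, Tampa ≈ 3000, Miami ≈ 2500.

Tampa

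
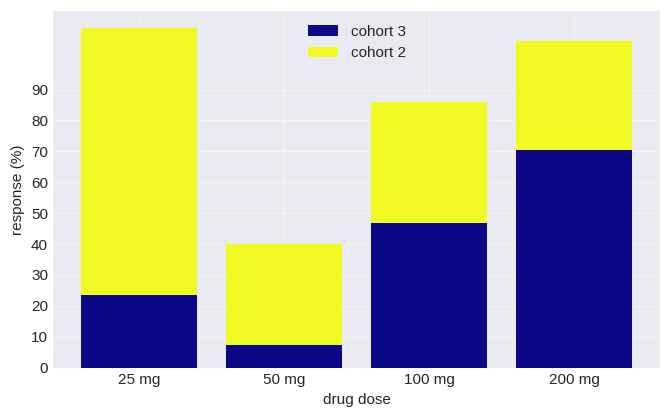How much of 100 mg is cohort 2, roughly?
≈ 40

cohort 2 top ≈ 90, bottom ≈ 50; segment ≈ 40.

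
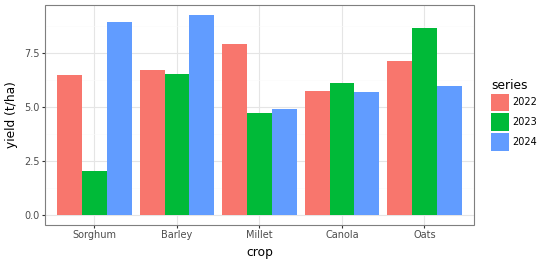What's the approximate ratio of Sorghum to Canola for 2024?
Sorghum ≈ 9, Canola ≈ 6; 9/6 ≈ 1.5.

≈ 1.5×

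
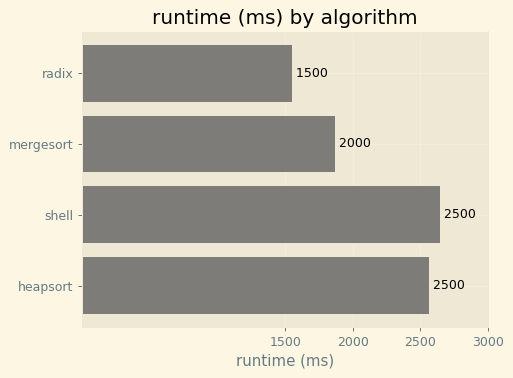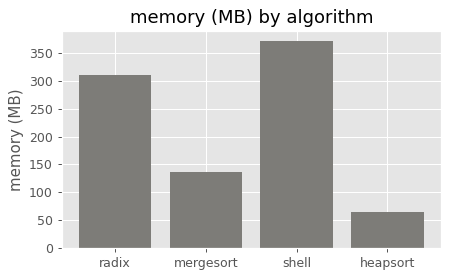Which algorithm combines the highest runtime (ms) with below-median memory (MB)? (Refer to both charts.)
Chart 2 median memory (MB) ≈ 200; below-median algorithms: mergesort, heapsort. Among those, heapsort has the highest runtime (ms) (≈ 2500).

heapsort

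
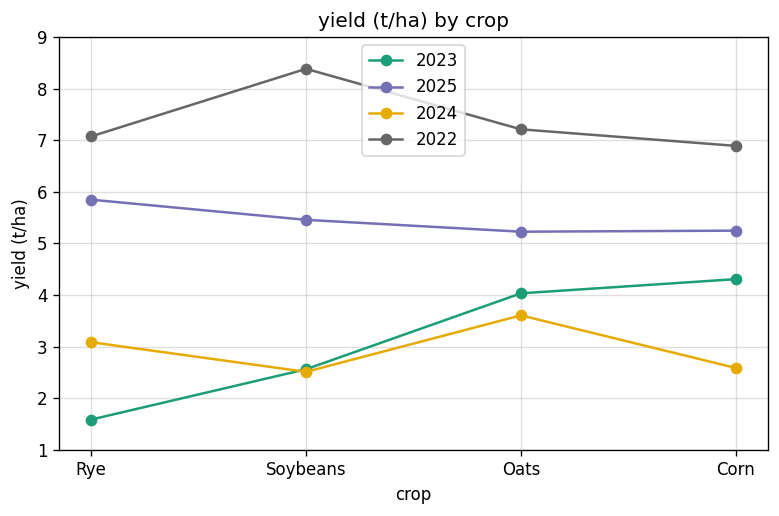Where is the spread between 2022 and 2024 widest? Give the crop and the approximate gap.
Soybeans: 2022 ≈ 8, 2024 ≈ 3 → gap ≈ 5. Next-largest (Corn) is only ≈ 4.

Soybeans, ≈ 5 t/ha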